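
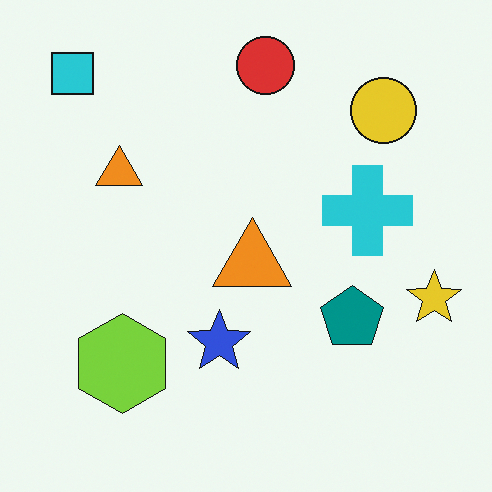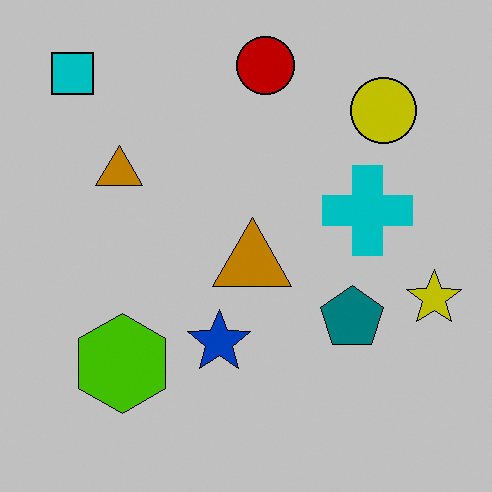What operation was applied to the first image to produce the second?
This is the original image heavily posterized to just a handful of flat colors.

Each flat color has snapped to a coarser quantized level — most visibly, the near-white background has dropped to a flat grey.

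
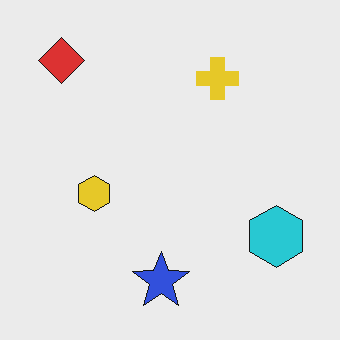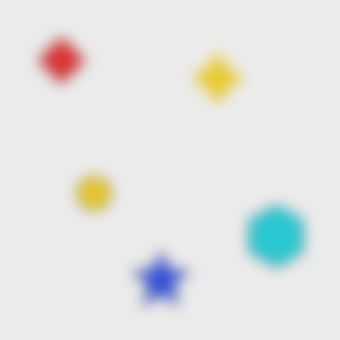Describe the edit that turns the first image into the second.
The second image is the first strongly gaussian-blurred.

Shape edges and outlines are uniformly softened across the whole image.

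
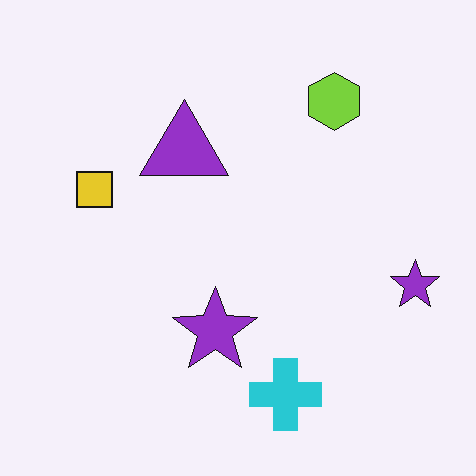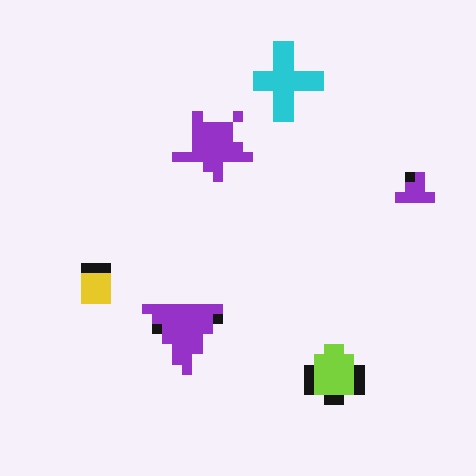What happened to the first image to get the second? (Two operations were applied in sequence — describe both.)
The transformation is: heavily pixelated into large blocks, then flipped vertically (top ↔ bottom).

Shapes are reduced to large square blocks; fine edges and outlines are lost — a downscale-then-upscale (mosaic) effect. The cyan cross is in the bottom of the first image and the top of the second — shapes on opposite sides of the horizontal midline have swapped in a mirror flip.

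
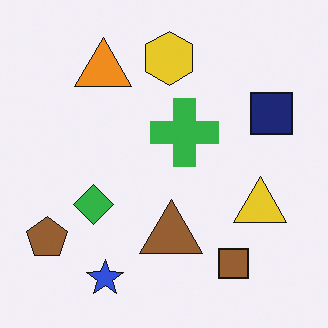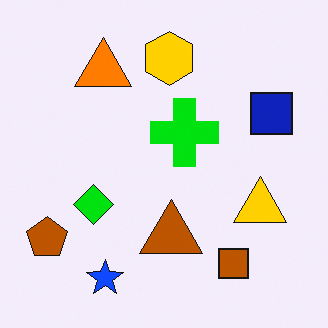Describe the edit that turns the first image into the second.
It was made much more vivid (saturation change).

All colors are more vivid — a global saturation change.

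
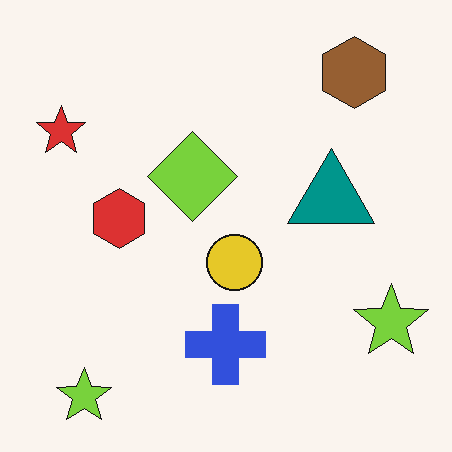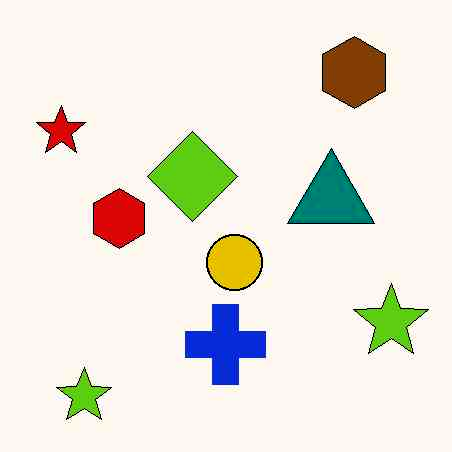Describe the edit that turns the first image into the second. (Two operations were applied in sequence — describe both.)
The image was given moderate JPEG compression, then given slightly increased contrast.

Blocky 8×8 compression artifacts appear around shape edges and the flat background shows ringing — characteristic JPEG degradation. Tones are pushed away from mid-grey across the whole image — a global contrast change.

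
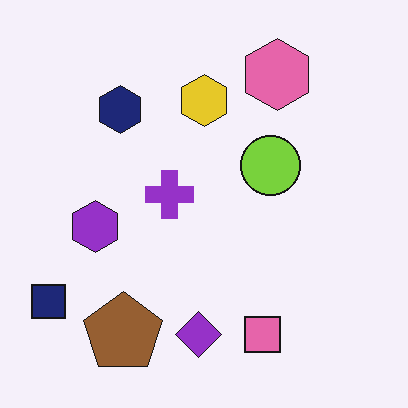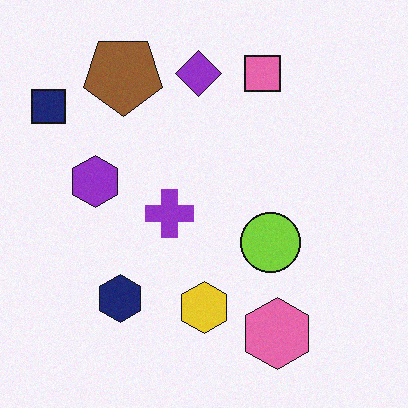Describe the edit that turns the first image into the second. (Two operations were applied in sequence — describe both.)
The second image is the first degraded with a light layer of grain, then flipped vertically (top ↔ bottom).

Random speckle covers the whole image, including the flat background. The purple diamond is in the bottom of the first image and the top of the second — shapes on opposite sides of the horizontal midline have swapped in a mirror flip.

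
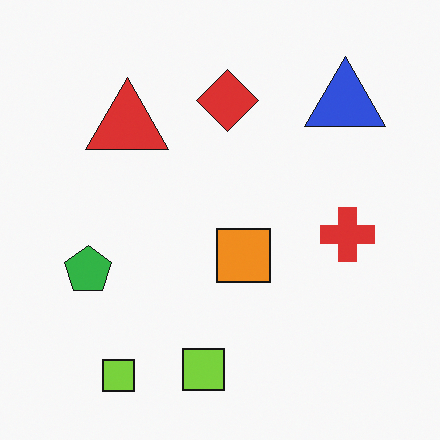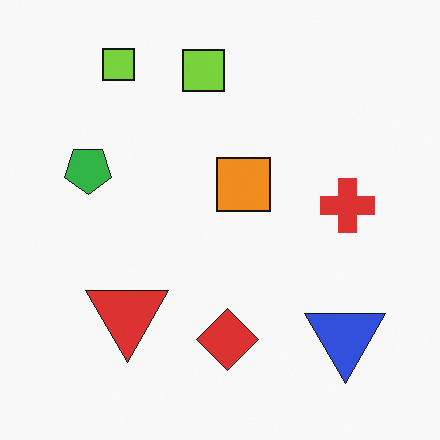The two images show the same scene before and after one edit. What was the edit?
The transformation is: flipped vertically (top ↔ bottom).

The red diamond is in the top of the first image and the bottom of the second — shapes on opposite sides of the horizontal midline have swapped in a mirror flip.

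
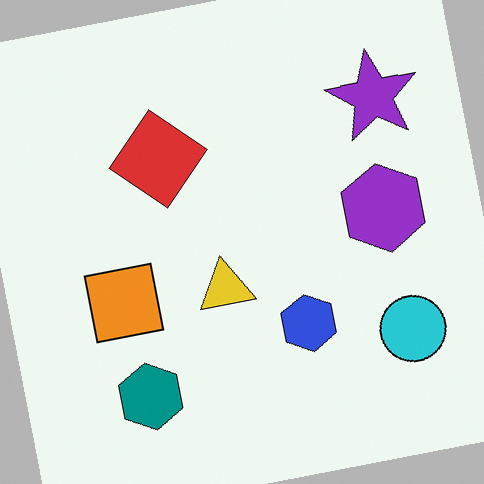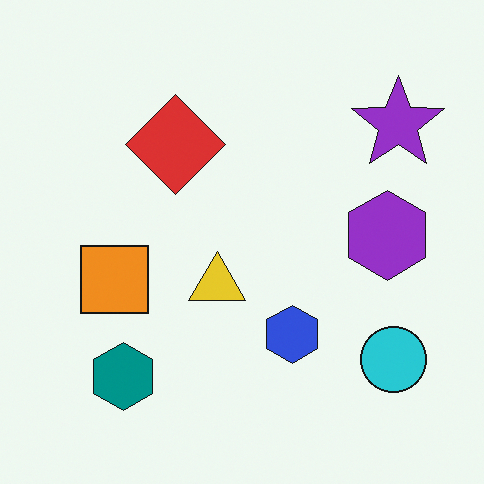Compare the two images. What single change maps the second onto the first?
The image was rotated counter-clockwise by a few degrees.

Every shape is tilted by the same angle and the image corners show triangular fill wedges — a whole-image rotation by a non-right angle.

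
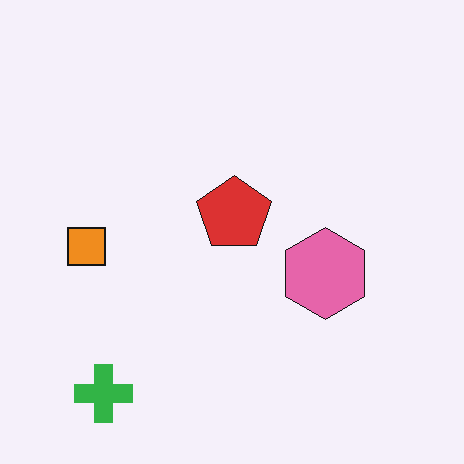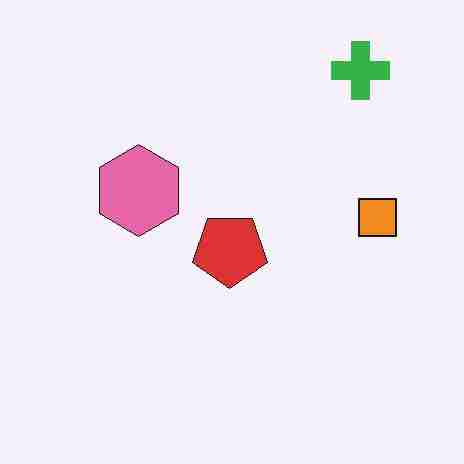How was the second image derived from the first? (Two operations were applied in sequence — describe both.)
Degraded with heavy JPEG compression, then rotated 180°.

Blocky 8×8 compression artifacts appear around shape edges and the flat background shows ringing — characteristic JPEG degradation. The green cross sits in the bottom-left of the first image and the top-right of the second — consistent with a whole-image 180° rotation.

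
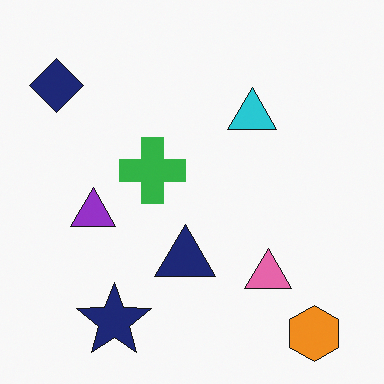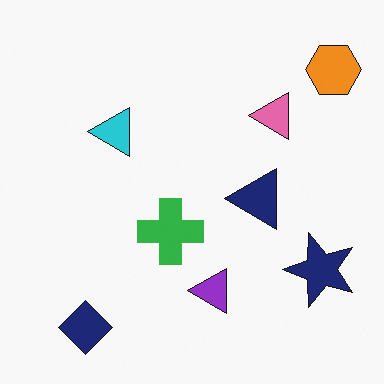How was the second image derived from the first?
The image was rotated 90° counter-clockwise.

The orange hexagon sits in the bottom-right of the first image and the top-right of the second — consistent with a whole-image 90° counter-clockwise rotation.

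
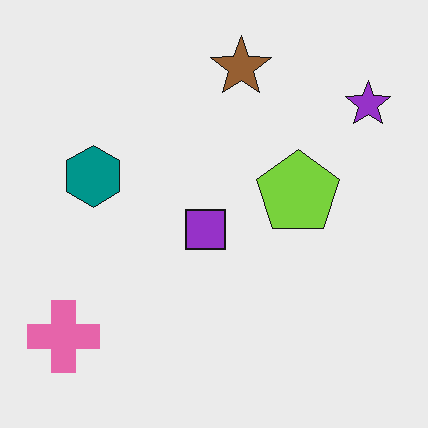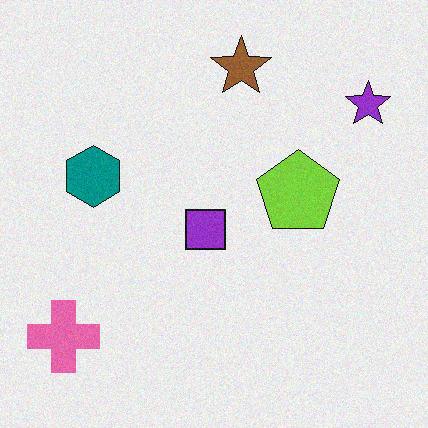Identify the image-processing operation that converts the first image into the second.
The second image is the first degraded with a light layer of grain.

Random speckle covers the whole image, including the flat background.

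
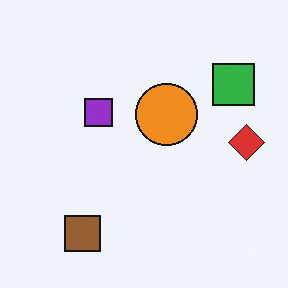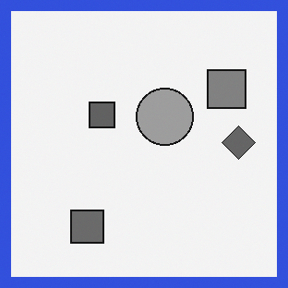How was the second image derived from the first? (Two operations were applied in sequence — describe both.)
The transformation is: converted to grayscale, then framed with a blue border.

All color is removed — every shape is now a shade of grey. A solid blue frame runs around the edge of the second image, with the content slightly shrunk inside it.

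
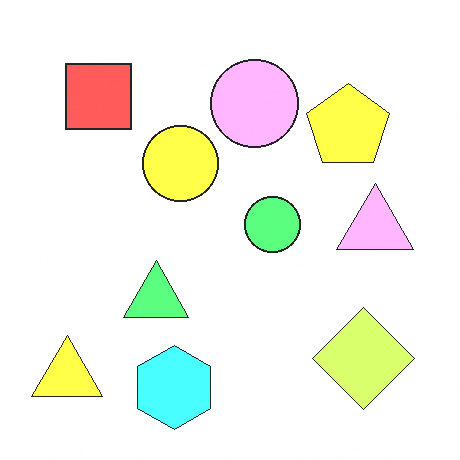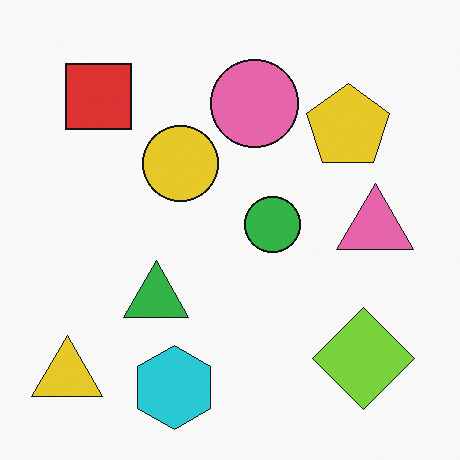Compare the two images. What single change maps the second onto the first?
Noticeably brightened.

Every pixel — background and shapes alike — is uniformly brightened.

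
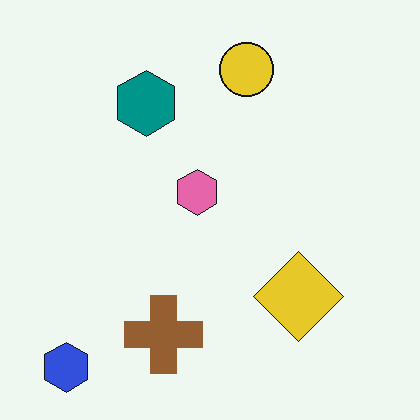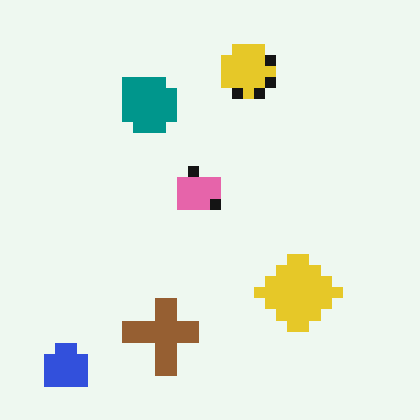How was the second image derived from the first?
It was heavily pixelated into large blocks.

Shapes are reduced to large square blocks; fine edges and outlines are lost — a downscale-then-upscale (mosaic) effect.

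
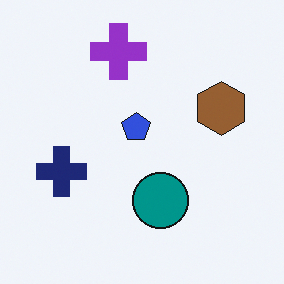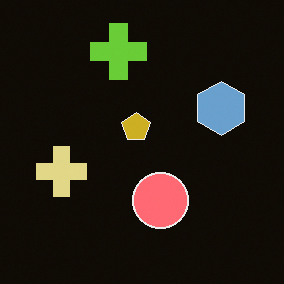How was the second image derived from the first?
Color-inverted (negative).

The light background has become dark and every shape's color is its complement — a photographic negative.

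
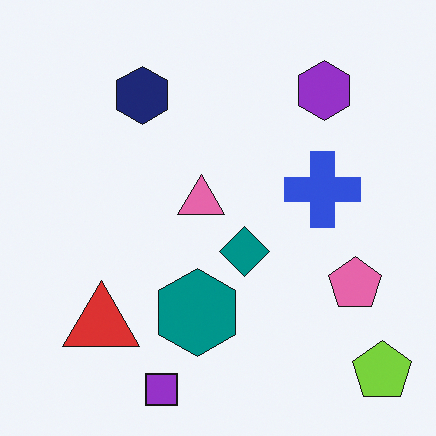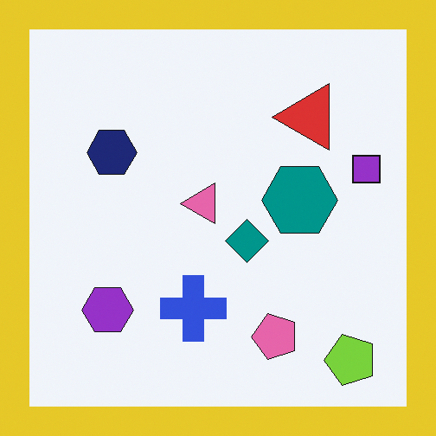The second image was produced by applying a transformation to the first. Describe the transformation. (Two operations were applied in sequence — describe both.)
This is the original image transposed (reflected across the top-left ↔ bottom-right diagonal), then framed with a yellow border.

Shapes have swapped their row and column positions — what was in the top-right is now in the bottom-left — a diagonal reflection. A solid yellow frame runs around the edge of the second image, with the content slightly shrunk inside it.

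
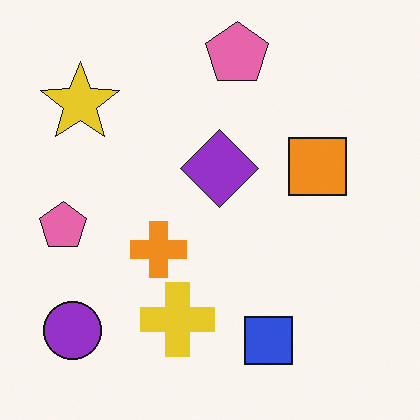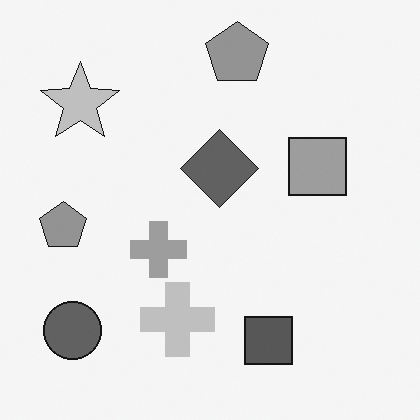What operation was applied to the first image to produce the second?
Converted to grayscale.

All color is removed — every shape is now a shade of grey.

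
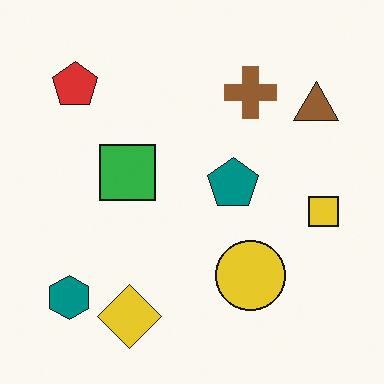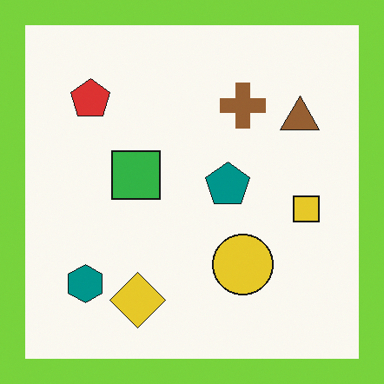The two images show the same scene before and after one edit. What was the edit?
The transformation is: framed with a lime border.

A solid lime frame runs around the edge of the second image, with the content slightly shrunk inside it.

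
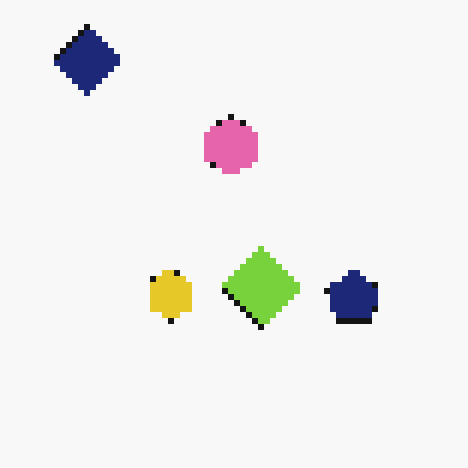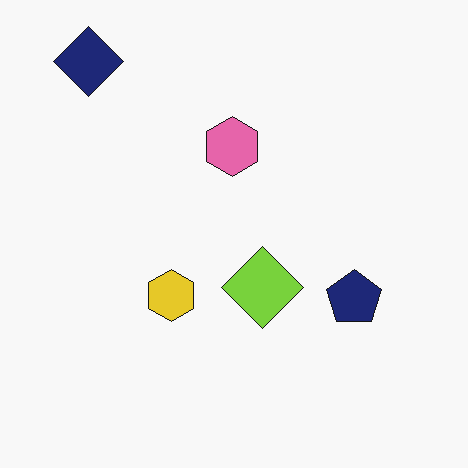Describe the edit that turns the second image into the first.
It was moderately pixelated.

Shapes are reduced to large square blocks; fine edges and outlines are lost — a downscale-then-upscale (mosaic) effect.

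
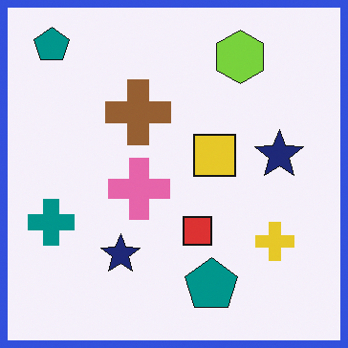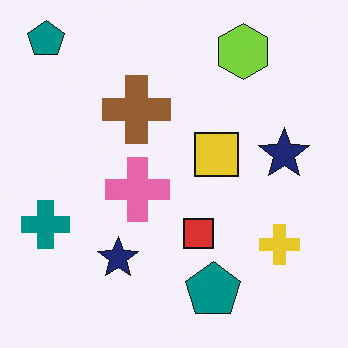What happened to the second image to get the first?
The image was framed with a blue border.

A solid blue frame runs around the edge of the first image, with the content slightly shrunk inside it.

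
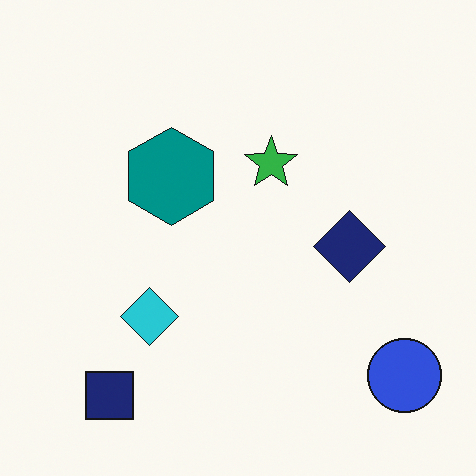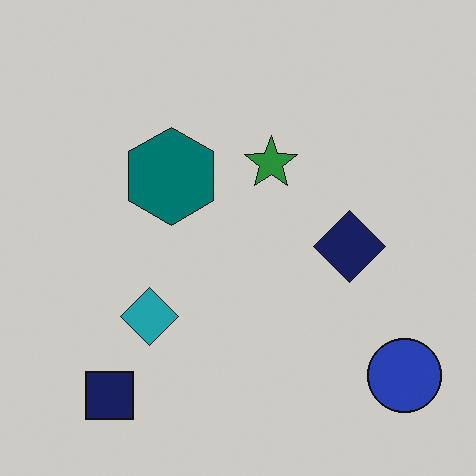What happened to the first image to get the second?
The second image is the first darkened a little.

Every pixel — background and shapes alike — is uniformly darkened.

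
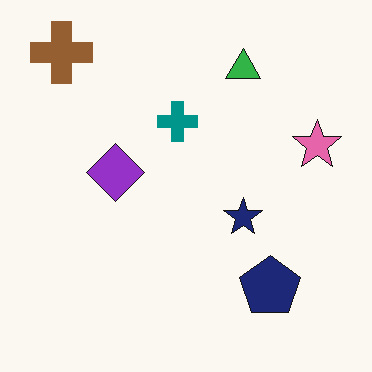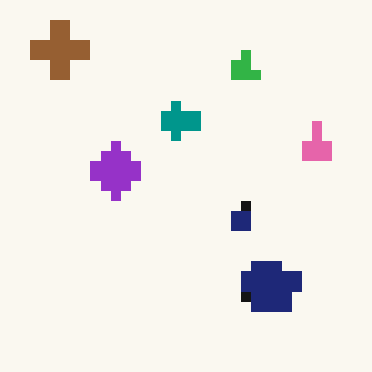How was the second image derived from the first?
The transformation is: heavily pixelated into large blocks.

Shapes are reduced to large square blocks; fine edges and outlines are lost — a downscale-then-upscale (mosaic) effect.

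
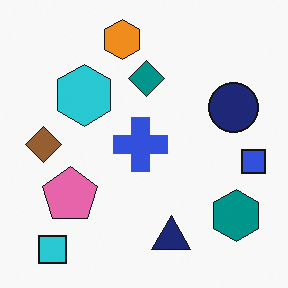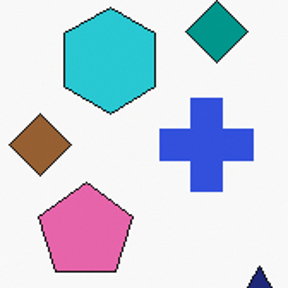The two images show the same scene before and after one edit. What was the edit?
Cropped tightly and scaled back up.

The visible shapes are larger and the field of view is narrower; shapes near the original edges may be partly or wholly outside the frame — a crop-and-rescale.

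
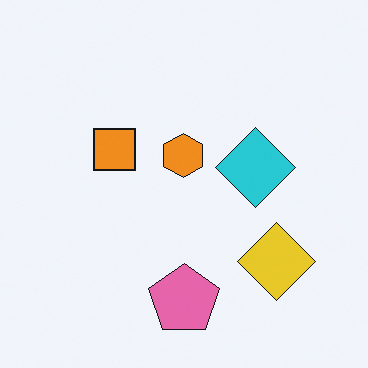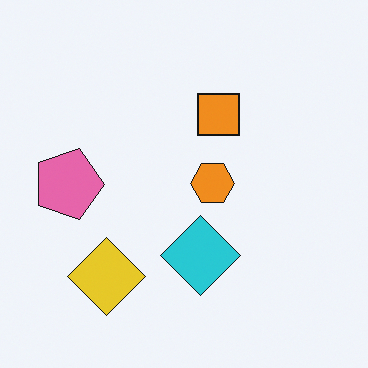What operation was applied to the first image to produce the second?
The transformation is: rotated 90° clockwise.

The yellow diamond sits in the bottom-right of the first image and the bottom-left of the second — consistent with a whole-image 90° clockwise rotation.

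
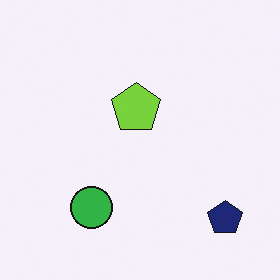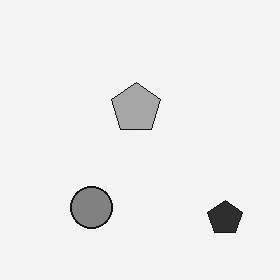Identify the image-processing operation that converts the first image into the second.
This is the original image converted to grayscale.

All color is removed — every shape is now a shade of grey.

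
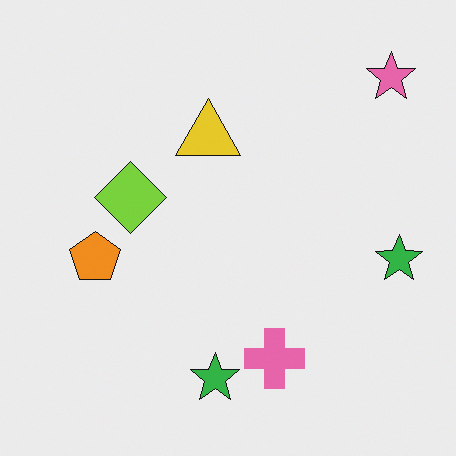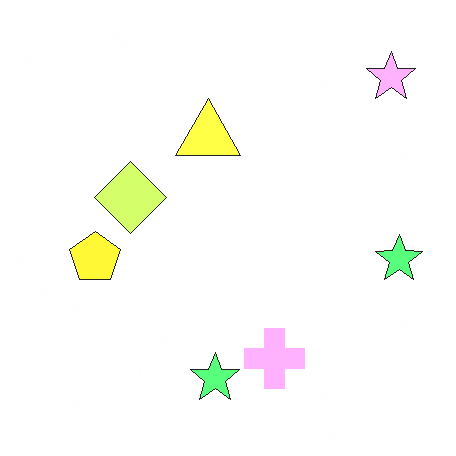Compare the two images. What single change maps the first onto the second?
The transformation is: substantially brightened.

Every pixel — background and shapes alike — is uniformly brightened.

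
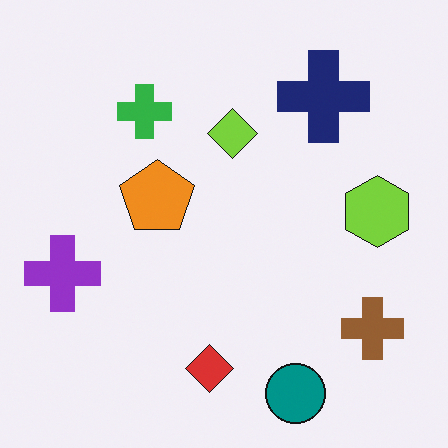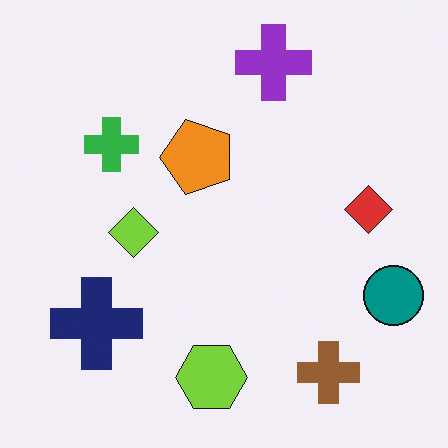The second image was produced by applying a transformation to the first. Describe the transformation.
It was transposed (reflected across the top-left ↔ bottom-right diagonal).

Shapes have swapped their row and column positions — what was in the top-right is now in the bottom-left — a diagonal reflection.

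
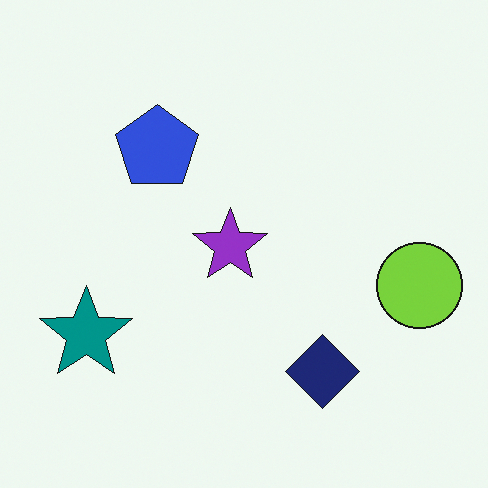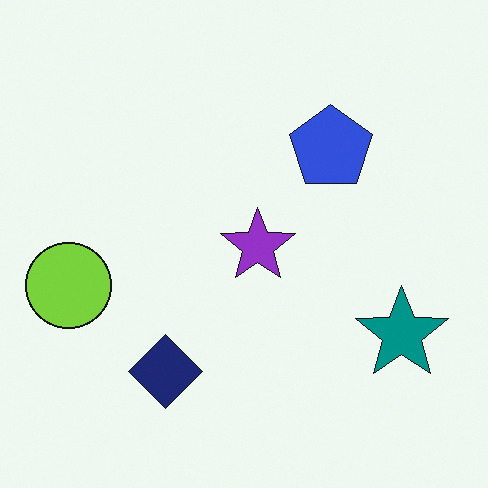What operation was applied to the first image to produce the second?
It was flipped horizontally (left ↔ right).

The lime circle is in the right of the first image and the left of the second — shapes on opposite sides of the vertical midline have swapped in a mirror flip.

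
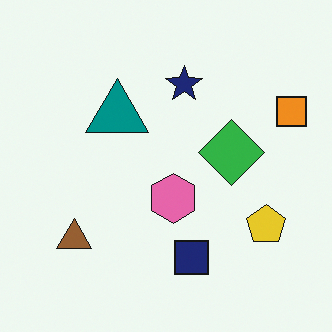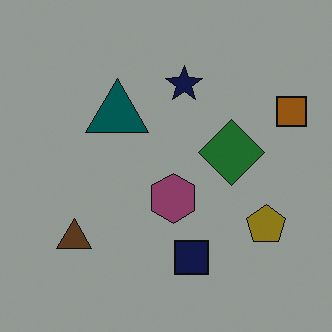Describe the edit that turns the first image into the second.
Noticeably darkened.

Every pixel — background and shapes alike — is uniformly darkened.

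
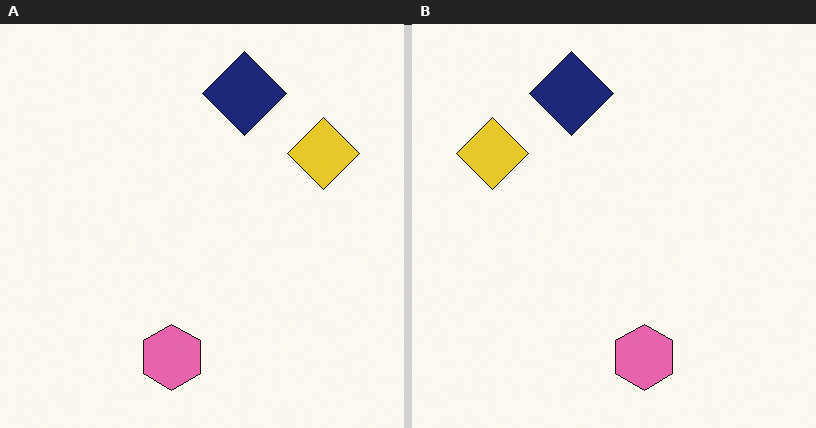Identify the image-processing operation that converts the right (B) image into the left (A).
It was flipped horizontally (left ↔ right).

The yellow diamond is in the top-left of the right (B) image and the top-right of the left (A) — shapes on opposite sides of the vertical midline have swapped in a mirror flip.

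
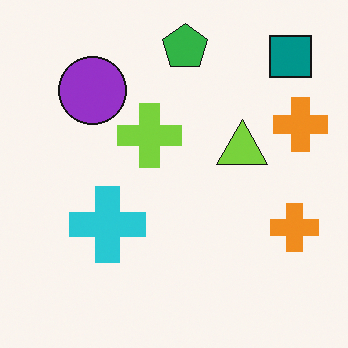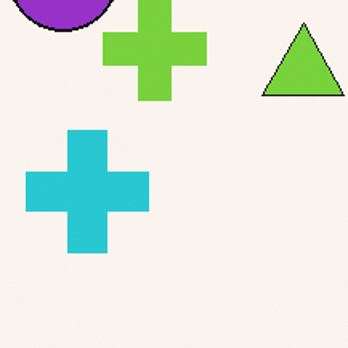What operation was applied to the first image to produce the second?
The image was cropped to a modestly smaller region and rescaled.

The visible shapes are larger and the field of view is narrower; shapes near the original edges may be partly or wholly outside the frame — a crop-and-rescale.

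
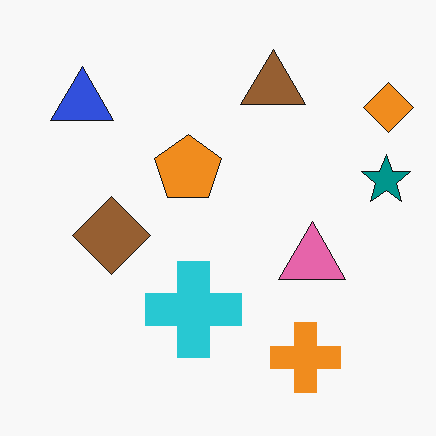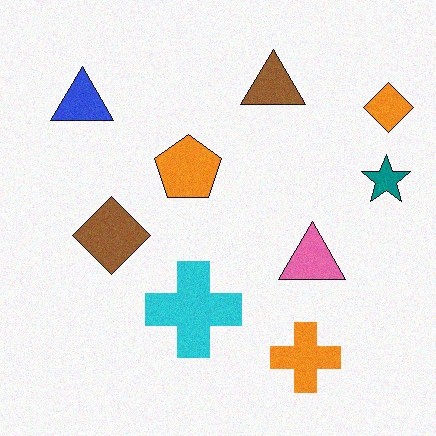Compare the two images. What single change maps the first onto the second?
Degraded with light additive noise.

Random speckle covers the whole image, including the flat background.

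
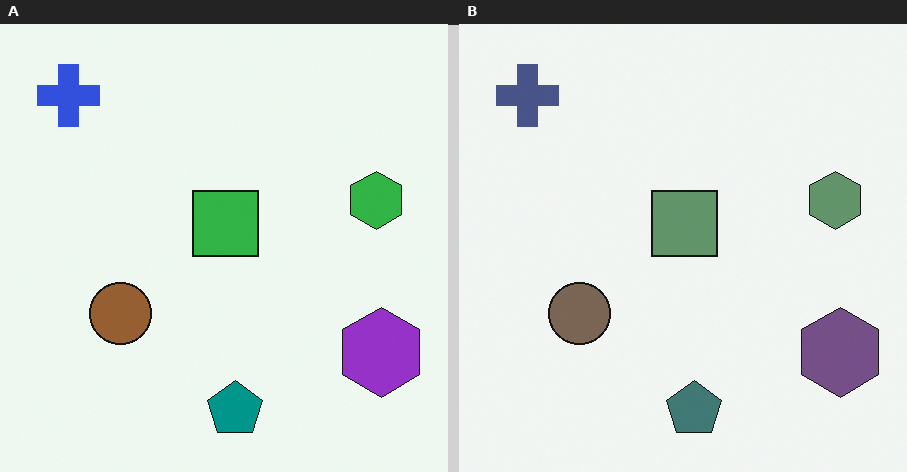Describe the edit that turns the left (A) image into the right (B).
Made much more muted (saturation change).

All colors are more muted and greyish — a global saturation change.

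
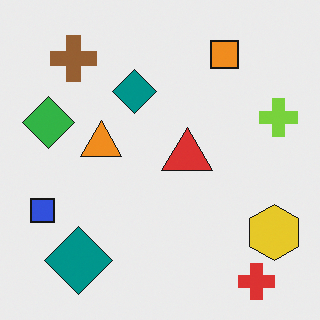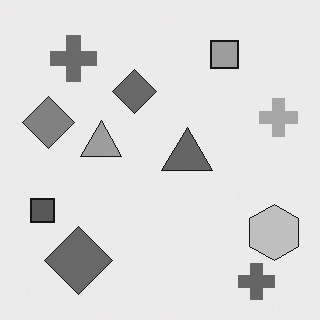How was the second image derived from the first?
It was converted to grayscale.

All color is removed — every shape is now a shade of grey.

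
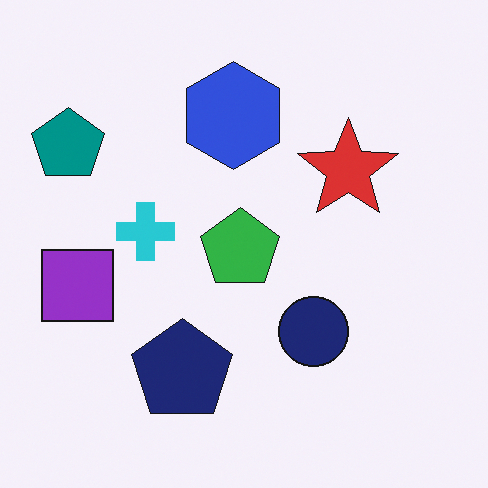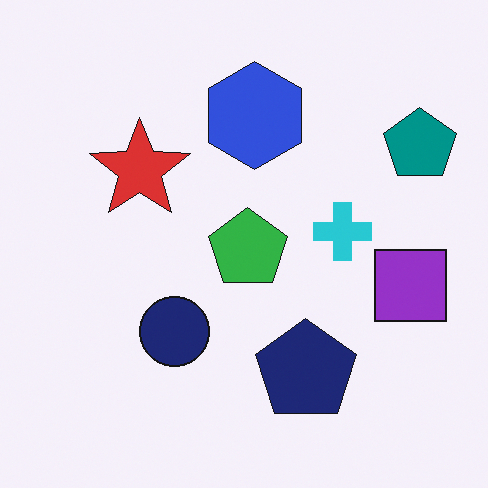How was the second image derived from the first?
Flipped horizontally (left ↔ right).

The teal pentagon is in the top-left of the first image and the top-right of the second — shapes on opposite sides of the vertical midline have swapped in a mirror flip.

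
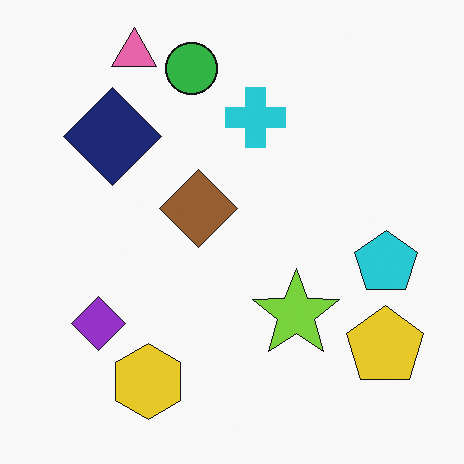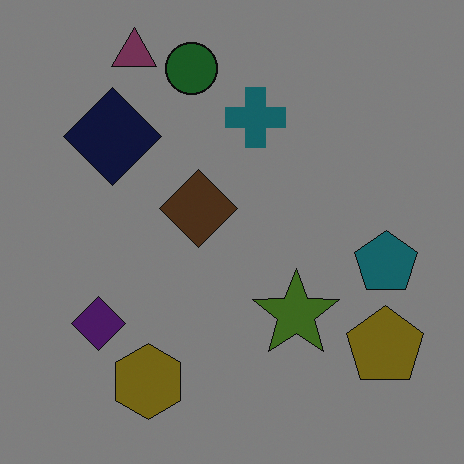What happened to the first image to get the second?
The transformation is: darkened a lot.

Every pixel — background and shapes alike — is uniformly darkened.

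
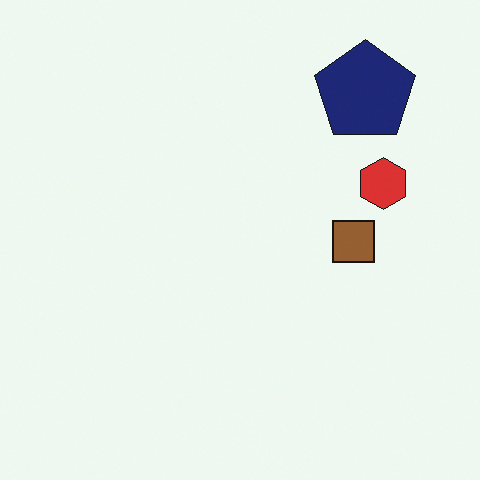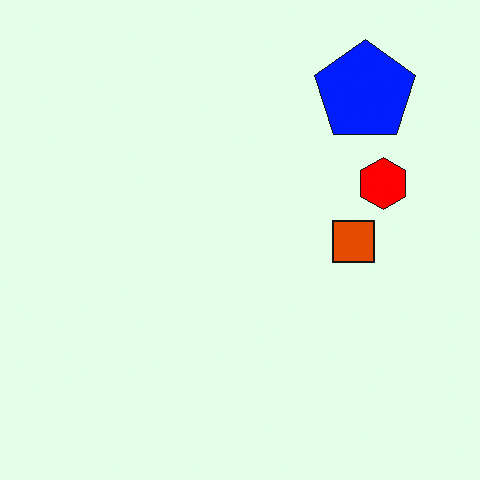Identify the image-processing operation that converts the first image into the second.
It was heavily oversaturated.

All colors are more vivid — a global saturation change.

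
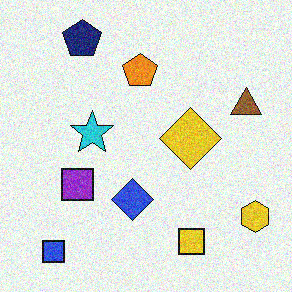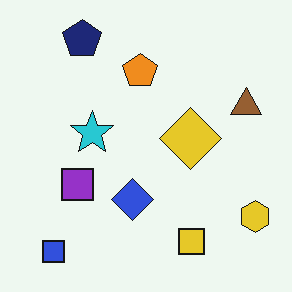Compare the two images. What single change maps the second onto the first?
The first image is the second degraded with visible gaussian noise.

Random speckle covers the whole image, including the flat background.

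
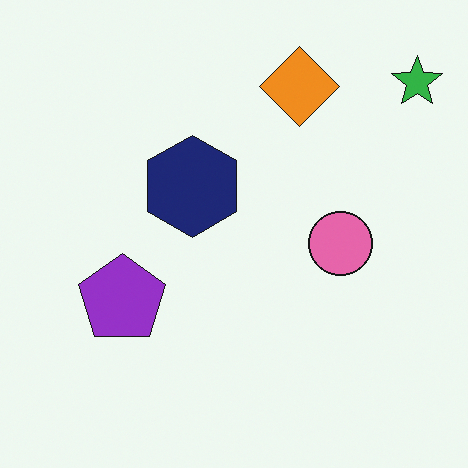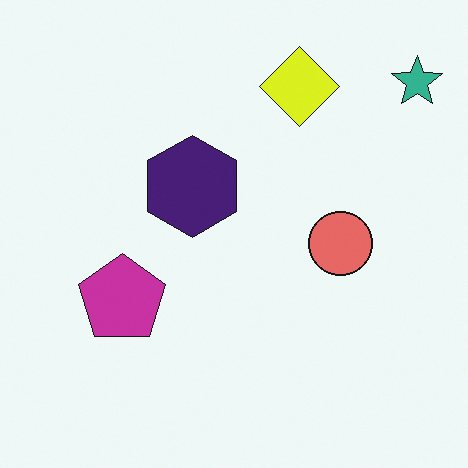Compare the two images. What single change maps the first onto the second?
The transformation is: hue-shifted by a small amount.

Every shape's color has rotated by the same amount around the hue wheel — a uniform hue shift.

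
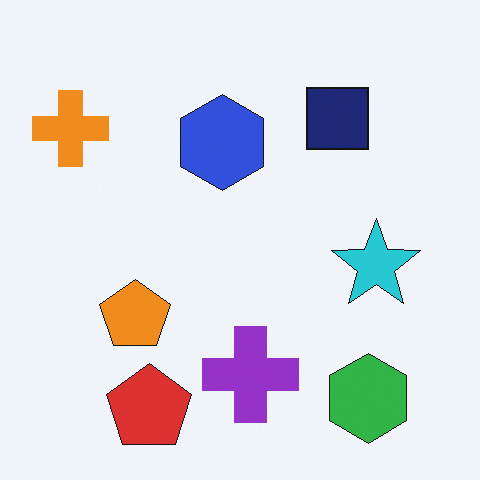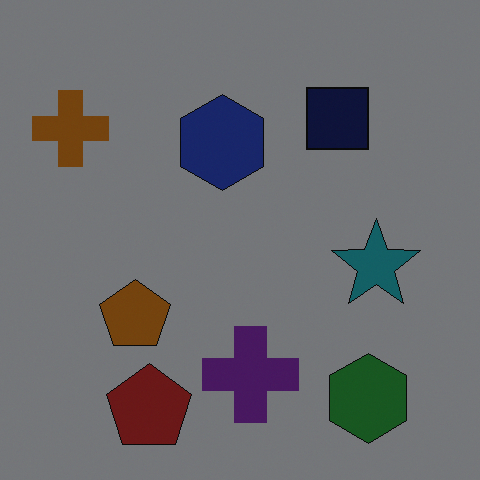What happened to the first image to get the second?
The second image is the first noticeably darkened.

Every pixel — background and shapes alike — is uniformly darkened.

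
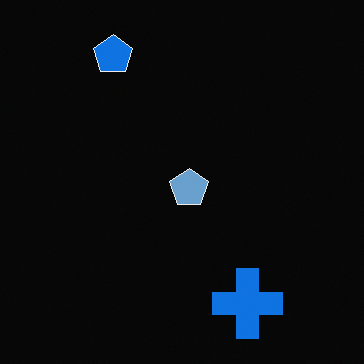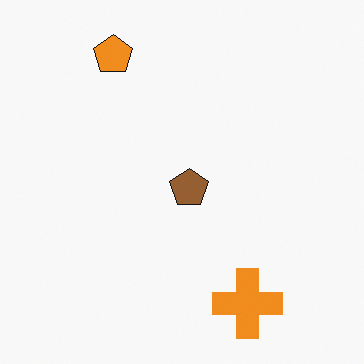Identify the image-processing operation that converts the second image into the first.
The image was color-inverted (negative).

The light background has become dark and every shape's color is its complement — a photographic negative.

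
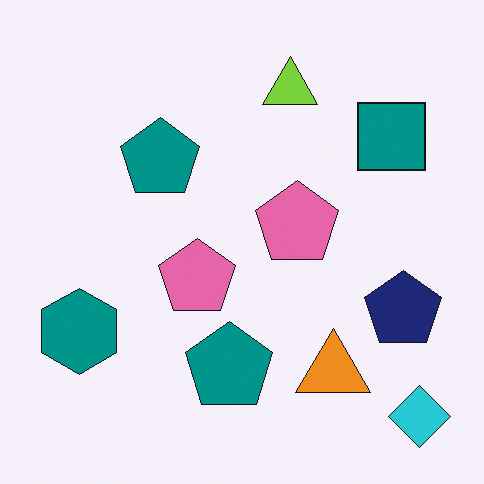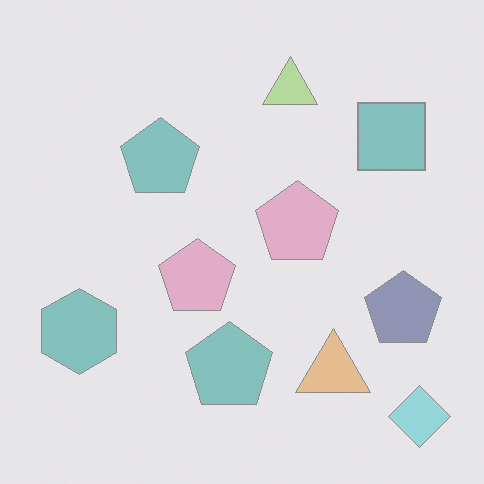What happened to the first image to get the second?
This is the original image washed out (contrast reduced).

Tones are pushed toward mid-grey across the whole image — a global contrast change.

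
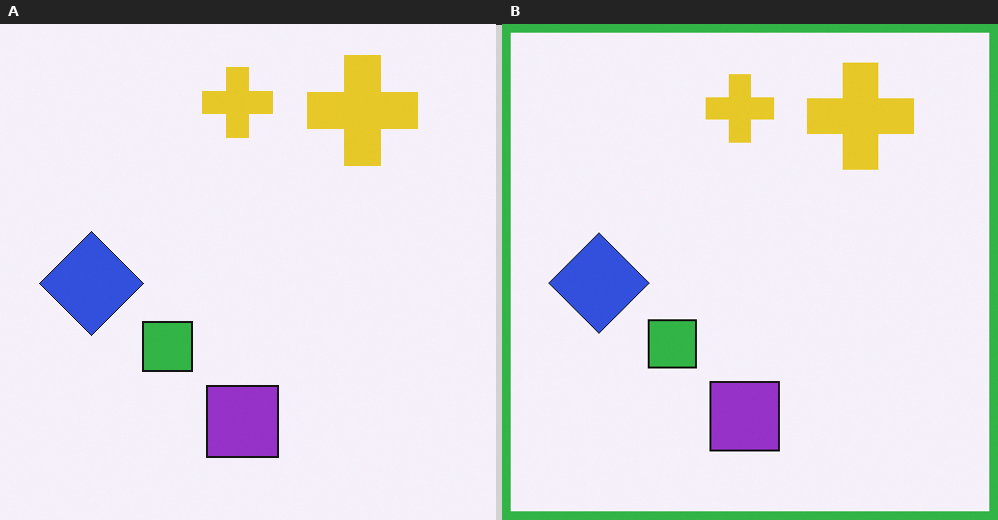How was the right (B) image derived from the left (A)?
The right (B) image is the left (A) framed with a green border.

A solid green frame runs around the edge of the right (B) image, with the content slightly shrunk inside it.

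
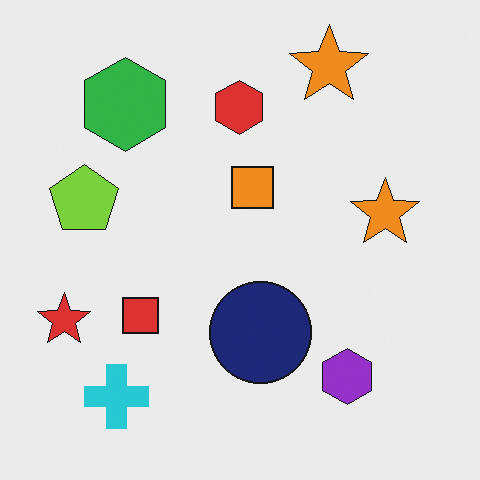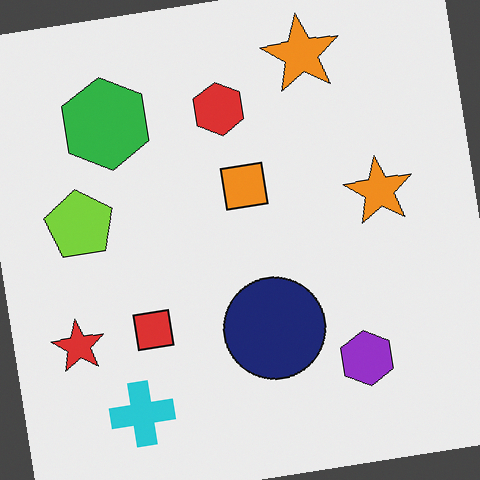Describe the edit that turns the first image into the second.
It was rotated counter-clockwise by a few degrees.

Every shape is tilted by the same angle and the image corners show triangular fill wedges — a whole-image rotation by a non-right angle.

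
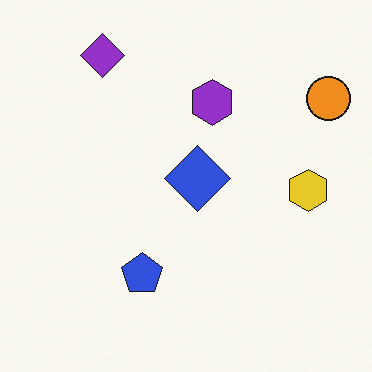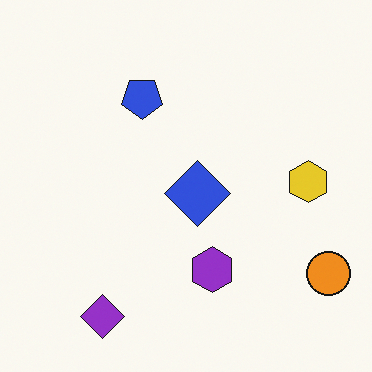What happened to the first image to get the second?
This is the original image flipped vertically (top ↔ bottom).

The purple diamond is in the top-left of the first image and the bottom-left of the second — shapes on opposite sides of the horizontal midline have swapped in a mirror flip.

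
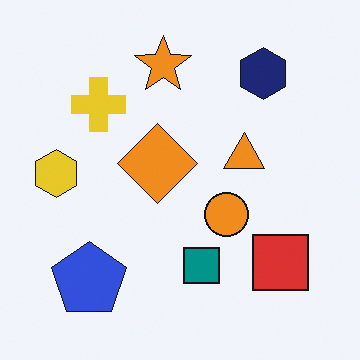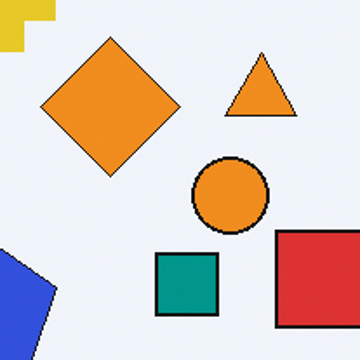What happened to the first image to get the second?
This is the original image cropped tightly and scaled back up.

The visible shapes are larger and the field of view is narrower; shapes near the original edges may be partly or wholly outside the frame — a crop-and-rescale.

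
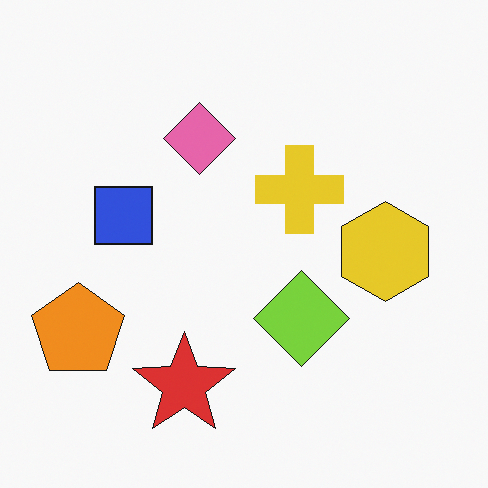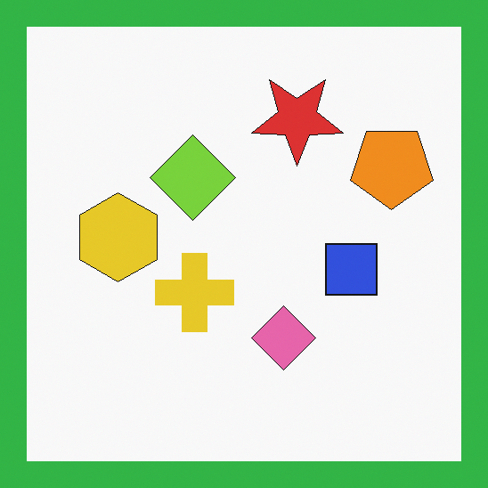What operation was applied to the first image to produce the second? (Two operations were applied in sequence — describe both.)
The transformation is: rotated 180°, then framed with a green border.

The orange pentagon sits in the bottom-left of the first image and the top-right of the second — consistent with a whole-image 180° rotation. A solid green frame runs around the edge of the second image, with the content slightly shrunk inside it.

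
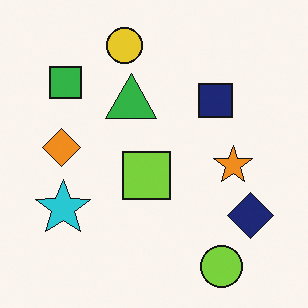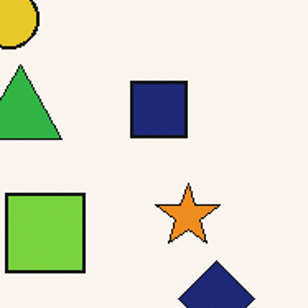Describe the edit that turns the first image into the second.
It was cropped to a noticeably smaller region and rescaled.

The visible shapes are larger and the field of view is narrower; shapes near the original edges may be partly or wholly outside the frame — a crop-and-rescale.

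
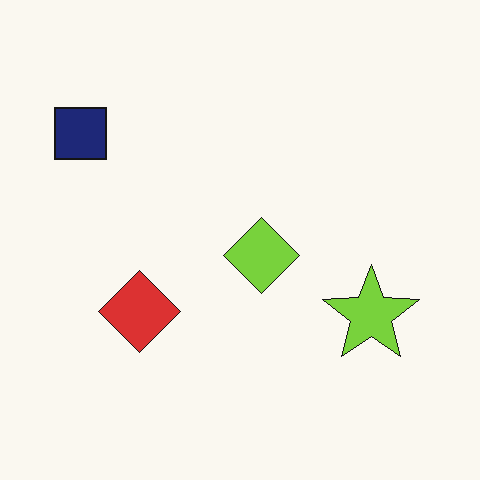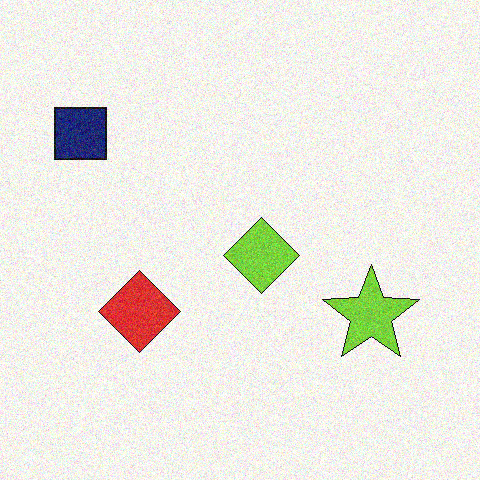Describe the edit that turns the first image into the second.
The second image is the first degraded with moderate additive noise.

Random speckle covers the whole image, including the flat background.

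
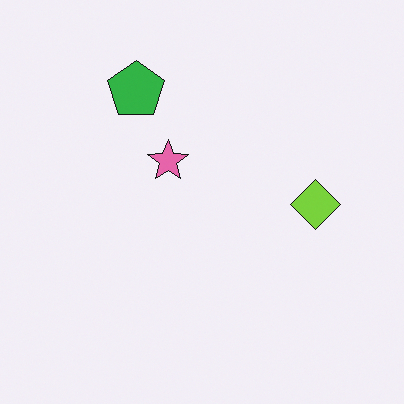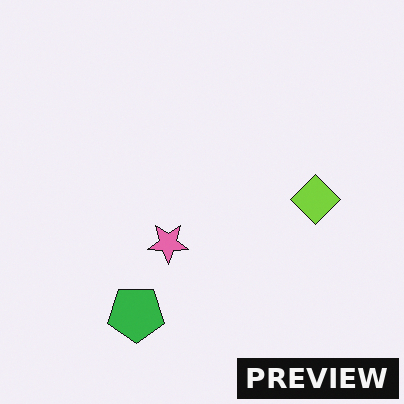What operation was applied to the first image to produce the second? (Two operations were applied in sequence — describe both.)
Flipped vertically (top ↔ bottom), then watermarked with the text "PREVIEW" in the lower-right corner.

The green pentagon is in the top of the first image and the bottom of the second — shapes on opposite sides of the horizontal midline have swapped in a mirror flip. A dark label reading "PREVIEW" appears in the lower-right corner.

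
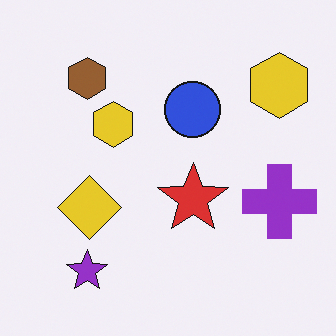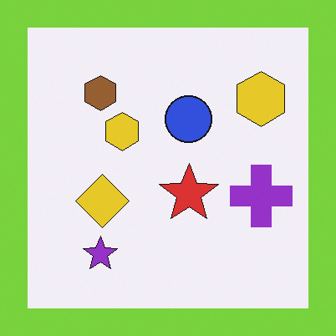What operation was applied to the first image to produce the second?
The image was framed with a lime border.

A solid lime frame runs around the edge of the second image, with the content slightly shrunk inside it.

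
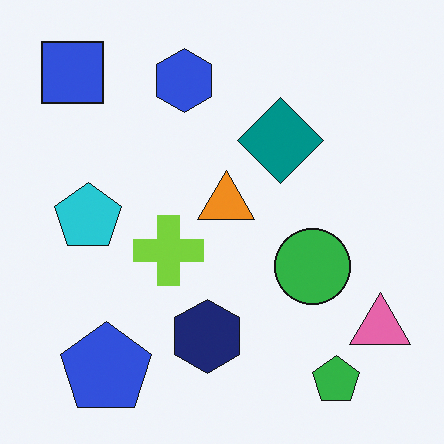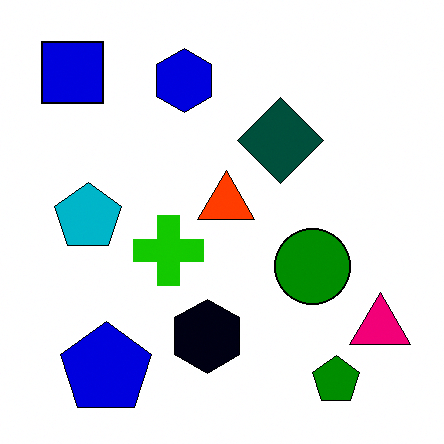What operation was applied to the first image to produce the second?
Boosted in contrast.

Tones are pushed away from mid-grey across the whole image — a global contrast change.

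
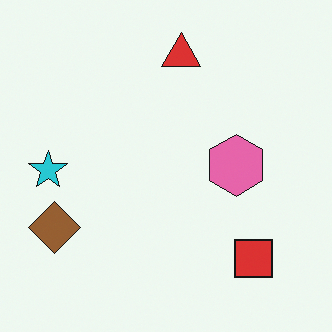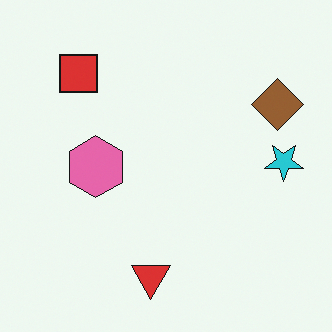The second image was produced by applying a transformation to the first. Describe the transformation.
The transformation is: rotated 180°.

The brown diamond sits in the bottom-left of the first image and the top-right of the second — consistent with a whole-image 180° rotation.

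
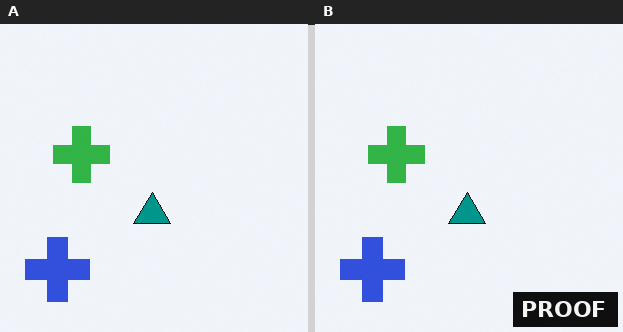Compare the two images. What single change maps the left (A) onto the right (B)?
It was watermarked with the text "PROOF" in the lower-right corner.

A dark label reading "PROOF" appears in the lower-right corner.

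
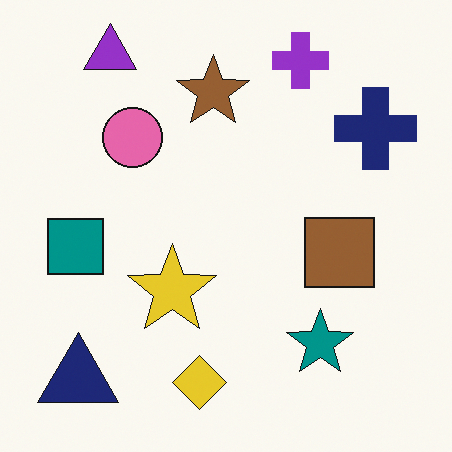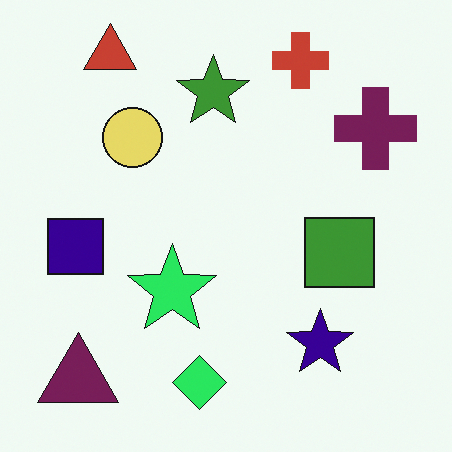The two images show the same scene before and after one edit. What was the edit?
It was hue-shifted by a moderate amount.

Every shape's color has rotated by the same amount around the hue wheel — a uniform hue shift.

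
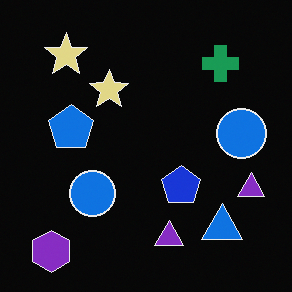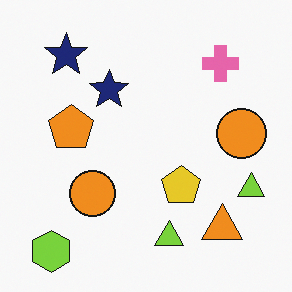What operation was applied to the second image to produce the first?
It was color-inverted (negative).

The light background has become dark and every shape's color is its complement — a photographic negative.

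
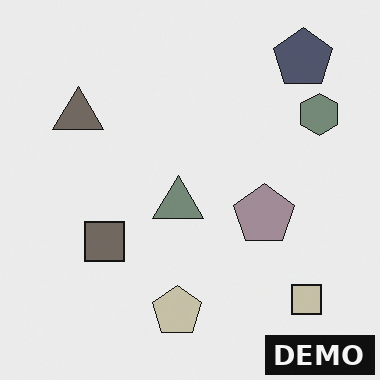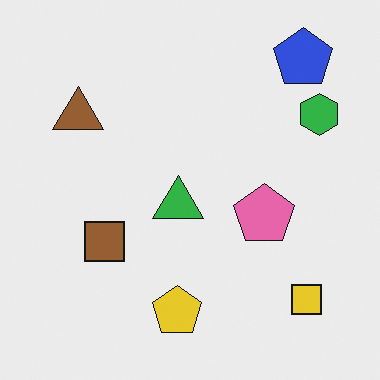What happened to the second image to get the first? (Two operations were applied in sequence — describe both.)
The image was heavily desaturated, then watermarked with the text "DEMO" in the lower-right corner.

All colors are more muted and greyish — a global saturation change. A dark label reading "DEMO" appears in the lower-right corner.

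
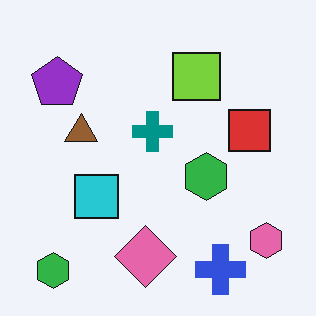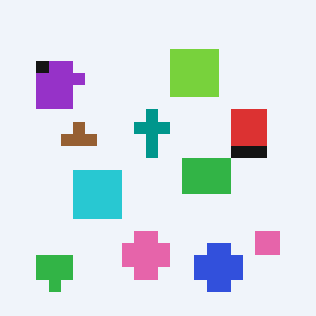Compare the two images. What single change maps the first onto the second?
This is the original image coarsely pixelated.

Shapes are reduced to large square blocks; fine edges and outlines are lost — a downscale-then-upscale (mosaic) effect.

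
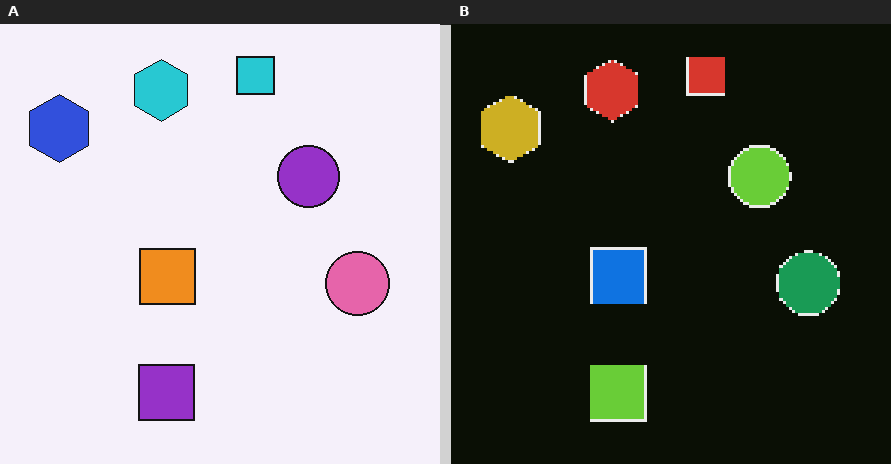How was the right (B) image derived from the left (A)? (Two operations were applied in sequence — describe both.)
The transformation is: color-inverted (negative), then mildly pixelated.

The light background has become dark and every shape's color is its complement — a photographic negative. Shapes are reduced to large square blocks; fine edges and outlines are lost — a downscale-then-upscale (mosaic) effect.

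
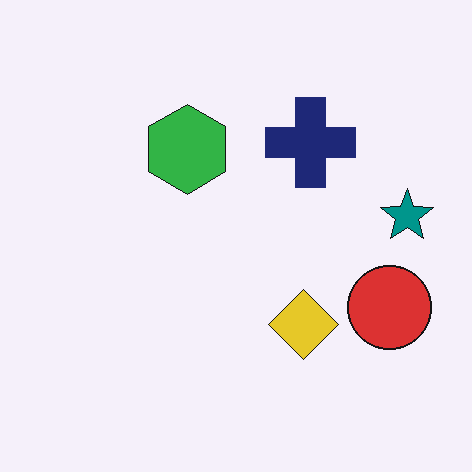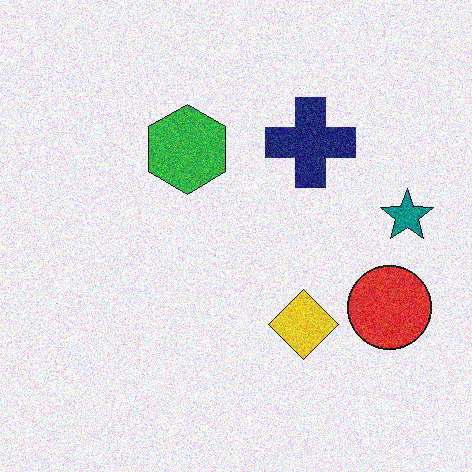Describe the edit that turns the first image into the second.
It was degraded with strong gaussian noise.

Random speckle covers the whole image, including the flat background.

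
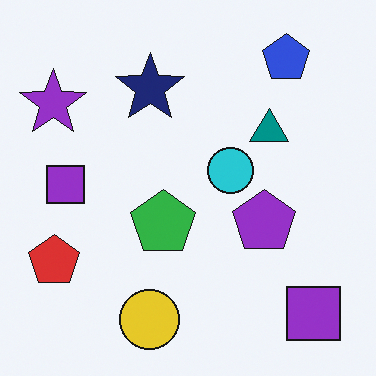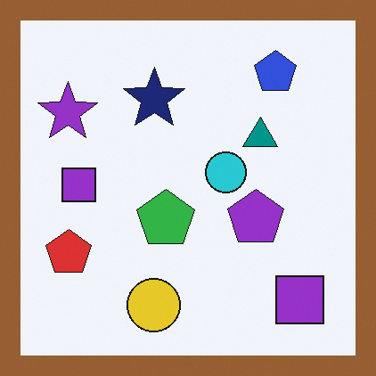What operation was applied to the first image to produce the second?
The transformation is: framed with a brown border.

A solid brown frame runs around the edge of the second image, with the content slightly shrunk inside it.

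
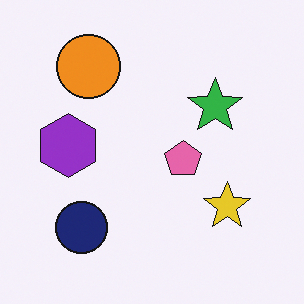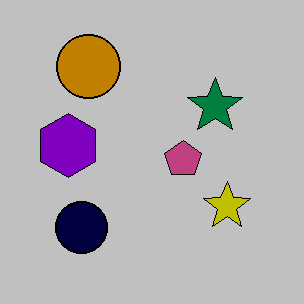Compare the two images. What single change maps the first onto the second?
The second image is the first aggressively posterized.

Each flat color has snapped to a coarser quantized level — most visibly, the near-white background has dropped to a flat grey.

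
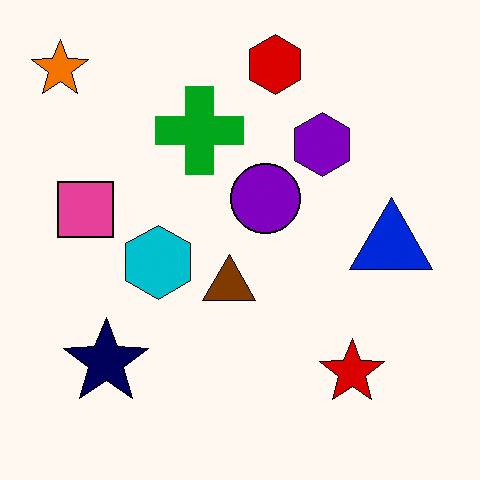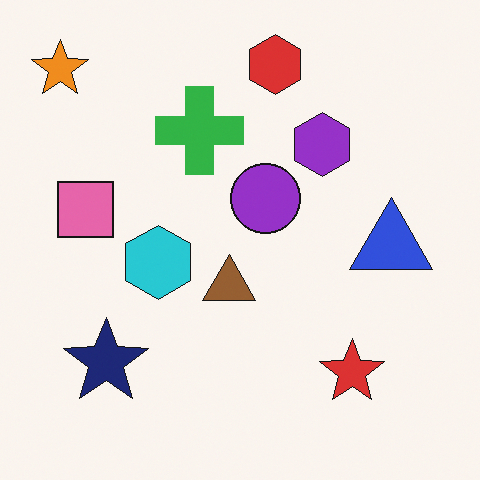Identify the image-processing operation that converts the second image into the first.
Given slightly increased contrast.

Tones are pushed away from mid-grey across the whole image — a global contrast change.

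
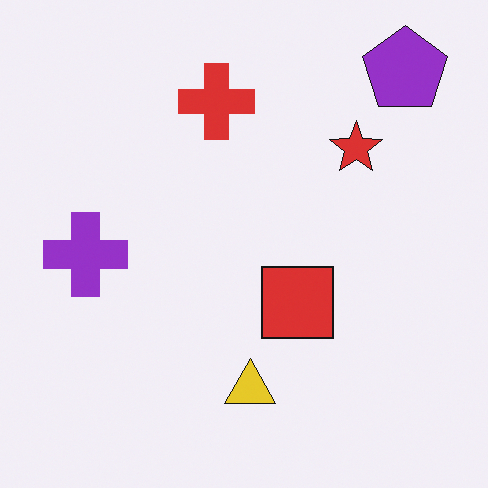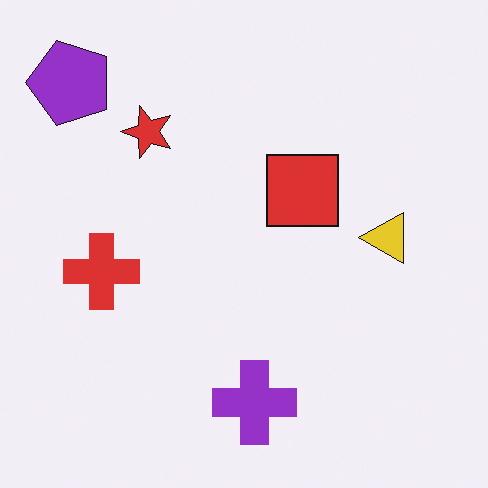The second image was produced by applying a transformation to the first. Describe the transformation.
The second image is the first rotated 90° counter-clockwise.

The purple pentagon sits in the top-right of the first image and the top-left of the second — consistent with a whole-image 90° counter-clockwise rotation.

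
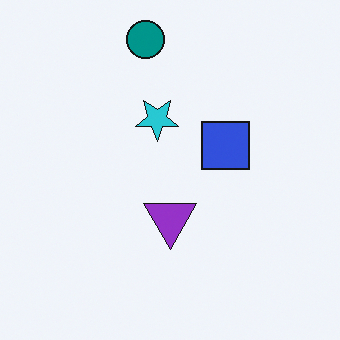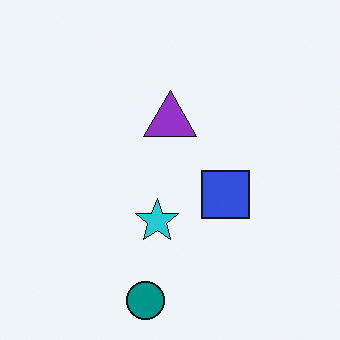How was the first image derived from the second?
It was flipped vertically (top ↔ bottom).

The teal circle is in the bottom of the second image and the top of the first — shapes on opposite sides of the horizontal midline have swapped in a mirror flip.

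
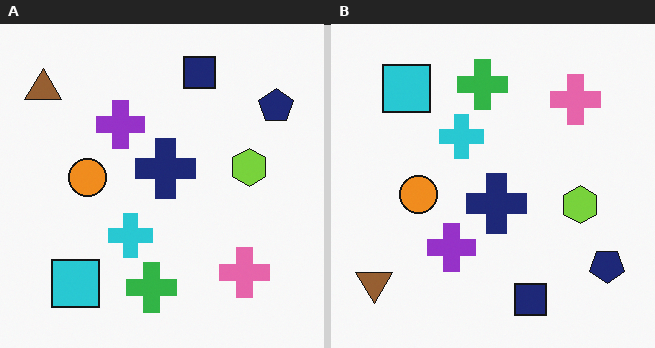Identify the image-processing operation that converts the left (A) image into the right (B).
The transformation is: flipped vertically (top ↔ bottom).

The navy square is in the top of the left (A) image and the bottom of the right (B) — shapes on opposite sides of the horizontal midline have swapped in a mirror flip.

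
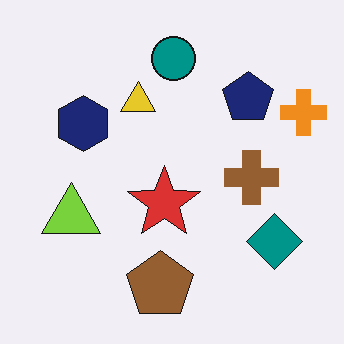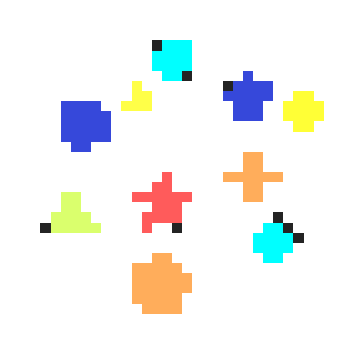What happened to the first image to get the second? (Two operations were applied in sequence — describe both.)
Substantially brightened, then heavily pixelated into large blocks.

Every pixel — background and shapes alike — is uniformly brightened. Shapes are reduced to large square blocks; fine edges and outlines are lost — a downscale-then-upscale (mosaic) effect.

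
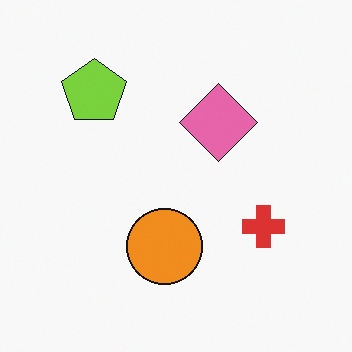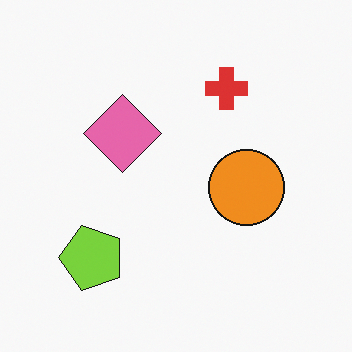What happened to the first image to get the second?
The image was rotated 90° counter-clockwise.

The lime pentagon sits in the top-left of the first image and the bottom-left of the second — consistent with a whole-image 90° counter-clockwise rotation.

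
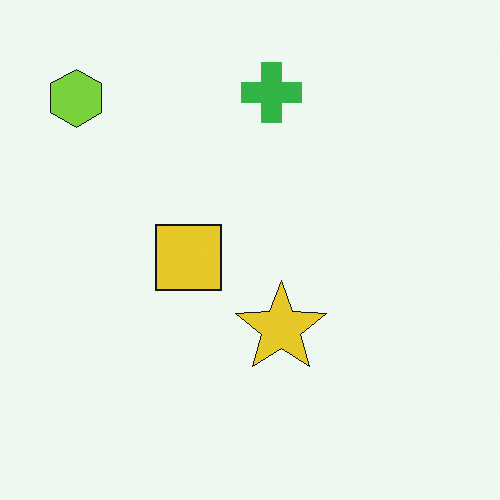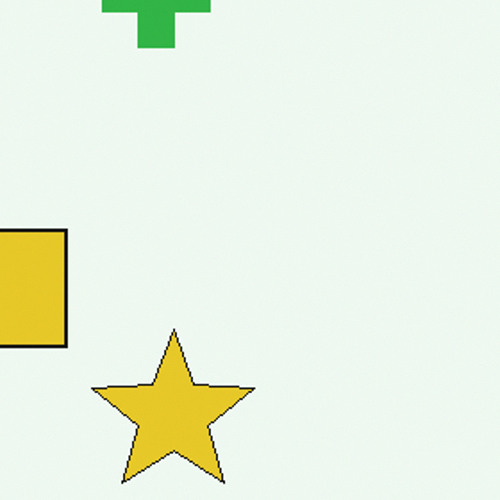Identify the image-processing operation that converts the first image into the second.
The transformation is: cropped to a noticeably smaller region and rescaled.

The visible shapes are larger and the field of view is narrower; shapes near the original edges may be partly or wholly outside the frame — a crop-and-rescale.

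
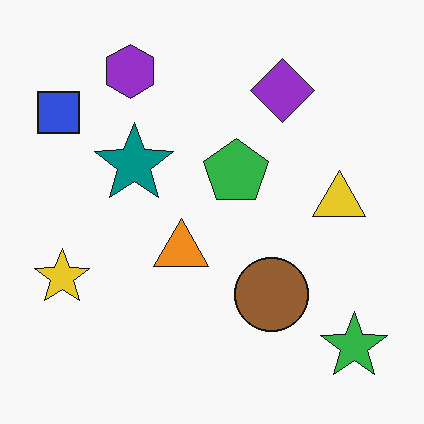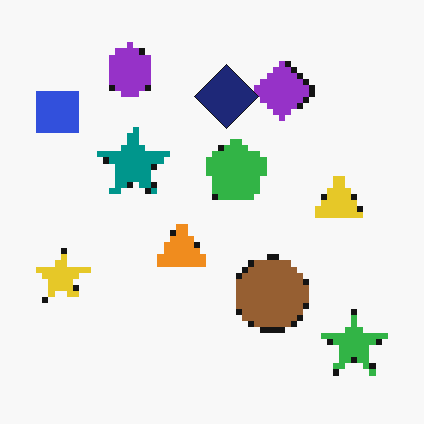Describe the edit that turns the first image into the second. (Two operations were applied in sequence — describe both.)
This is the original image moderately pixelated, then overlaid with an additional navy diamond.

Shapes are reduced to large square blocks; fine edges and outlines are lost — a downscale-then-upscale (mosaic) effect. A navy diamond appears in the second image that is absent from the first.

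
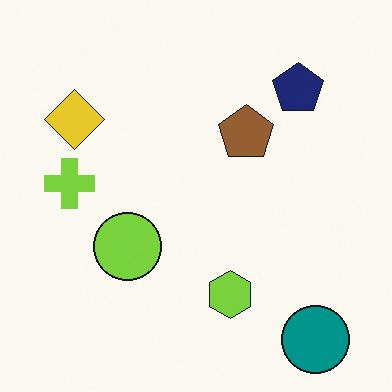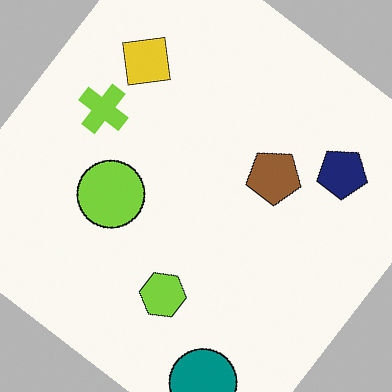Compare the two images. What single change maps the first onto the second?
This is the original image rotated clockwise by a large amount — several tens of degrees.

Every shape is tilted by the same angle and the image corners show triangular fill wedges — a whole-image rotation by a non-right angle.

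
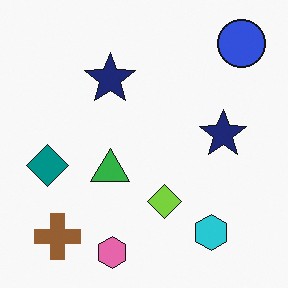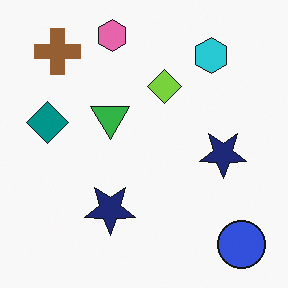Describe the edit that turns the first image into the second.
The second image is the first flipped vertically (top ↔ bottom).

The pink hexagon is in the bottom of the first image and the top of the second — shapes on opposite sides of the horizontal midline have swapped in a mirror flip.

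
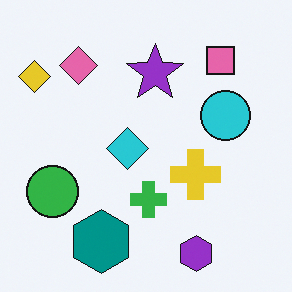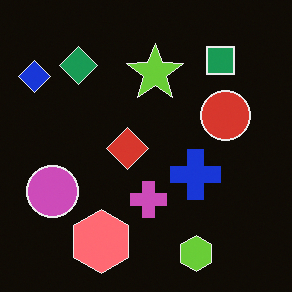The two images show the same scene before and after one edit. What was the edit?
The image was color-inverted (negative).

The light background has become dark and every shape's color is its complement — a photographic negative.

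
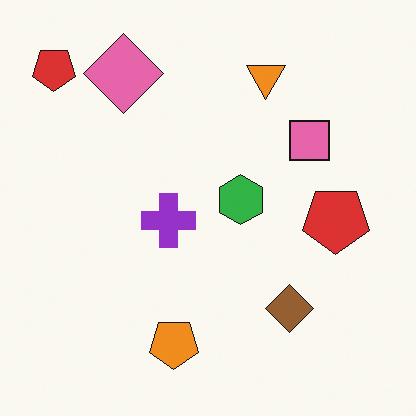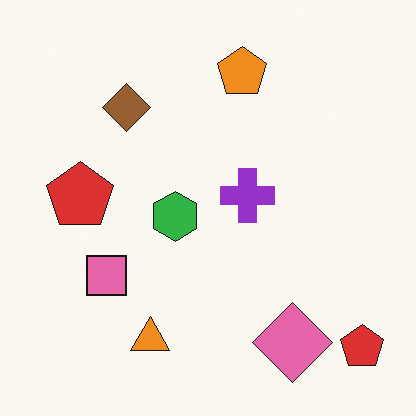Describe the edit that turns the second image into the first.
Rotated 180°.

The pink diamond sits in the bottom-right of the second image and the top-left of the first — consistent with a whole-image 180° rotation.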